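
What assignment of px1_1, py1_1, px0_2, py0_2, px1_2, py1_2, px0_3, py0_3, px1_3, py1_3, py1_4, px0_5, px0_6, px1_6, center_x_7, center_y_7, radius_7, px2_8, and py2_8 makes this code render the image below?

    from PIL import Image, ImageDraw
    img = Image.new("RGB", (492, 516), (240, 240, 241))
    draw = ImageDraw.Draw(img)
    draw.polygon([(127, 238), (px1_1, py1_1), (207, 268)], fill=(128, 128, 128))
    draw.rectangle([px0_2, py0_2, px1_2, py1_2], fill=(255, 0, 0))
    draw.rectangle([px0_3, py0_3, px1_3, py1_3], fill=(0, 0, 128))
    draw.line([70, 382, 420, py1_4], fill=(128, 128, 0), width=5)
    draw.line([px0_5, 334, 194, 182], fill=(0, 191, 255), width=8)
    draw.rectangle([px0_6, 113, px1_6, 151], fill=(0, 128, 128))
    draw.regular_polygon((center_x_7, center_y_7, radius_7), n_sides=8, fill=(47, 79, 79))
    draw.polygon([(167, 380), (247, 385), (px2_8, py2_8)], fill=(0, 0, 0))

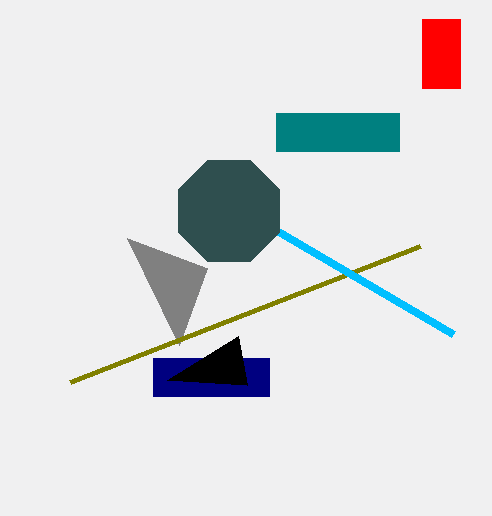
px1_1 = 179; py1_1 = 345; px0_2 = 422; py0_2 = 19; px1_2 = 460; py1_2 = 88; px0_3 = 153; py0_3 = 358; px1_3 = 269; py1_3 = 396; py1_4 = 246; px0_5 = 453; px0_6 = 276; px1_6 = 399; center_x_7 = 229; center_y_7 = 211; radius_7 = 55; px2_8 = 238; py2_8 = 336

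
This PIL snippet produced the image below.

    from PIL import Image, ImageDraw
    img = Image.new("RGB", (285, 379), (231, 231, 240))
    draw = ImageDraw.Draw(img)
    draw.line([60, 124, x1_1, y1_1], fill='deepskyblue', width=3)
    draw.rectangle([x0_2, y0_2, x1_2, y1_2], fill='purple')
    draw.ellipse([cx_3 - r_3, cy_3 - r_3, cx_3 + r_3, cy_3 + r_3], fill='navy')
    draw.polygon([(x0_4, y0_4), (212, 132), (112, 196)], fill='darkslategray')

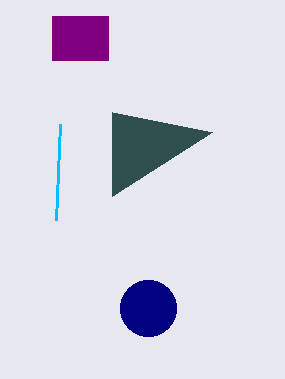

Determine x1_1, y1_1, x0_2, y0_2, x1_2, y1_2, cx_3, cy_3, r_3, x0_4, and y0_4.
x1_1 = 56
y1_1 = 220
x0_2 = 52
y0_2 = 16
x1_2 = 108
y1_2 = 60
cx_3 = 148
cy_3 = 308
r_3 = 28
x0_4 = 112
y0_4 = 112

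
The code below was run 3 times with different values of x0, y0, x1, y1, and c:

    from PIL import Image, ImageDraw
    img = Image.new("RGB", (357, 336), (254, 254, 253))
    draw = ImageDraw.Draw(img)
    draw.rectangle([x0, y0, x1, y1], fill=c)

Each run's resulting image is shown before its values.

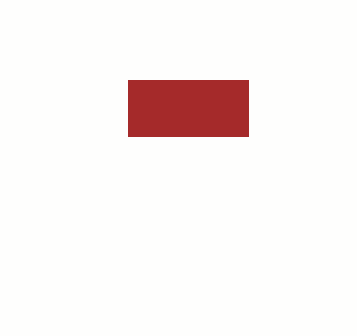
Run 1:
x0 = 128; y0 = 80; x1 = 248; y1 = 136; c = 'brown'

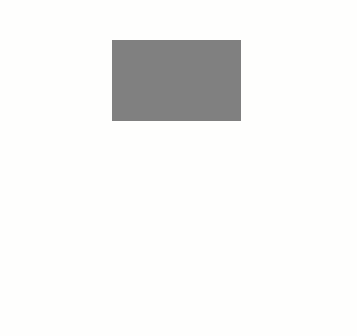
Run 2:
x0 = 112
y0 = 40
x1 = 240
y1 = 120
c = 'gray'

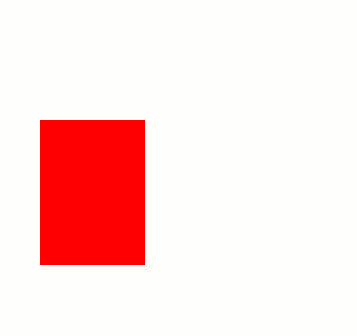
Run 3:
x0 = 40; y0 = 120; x1 = 144; y1 = 264; c = 'red'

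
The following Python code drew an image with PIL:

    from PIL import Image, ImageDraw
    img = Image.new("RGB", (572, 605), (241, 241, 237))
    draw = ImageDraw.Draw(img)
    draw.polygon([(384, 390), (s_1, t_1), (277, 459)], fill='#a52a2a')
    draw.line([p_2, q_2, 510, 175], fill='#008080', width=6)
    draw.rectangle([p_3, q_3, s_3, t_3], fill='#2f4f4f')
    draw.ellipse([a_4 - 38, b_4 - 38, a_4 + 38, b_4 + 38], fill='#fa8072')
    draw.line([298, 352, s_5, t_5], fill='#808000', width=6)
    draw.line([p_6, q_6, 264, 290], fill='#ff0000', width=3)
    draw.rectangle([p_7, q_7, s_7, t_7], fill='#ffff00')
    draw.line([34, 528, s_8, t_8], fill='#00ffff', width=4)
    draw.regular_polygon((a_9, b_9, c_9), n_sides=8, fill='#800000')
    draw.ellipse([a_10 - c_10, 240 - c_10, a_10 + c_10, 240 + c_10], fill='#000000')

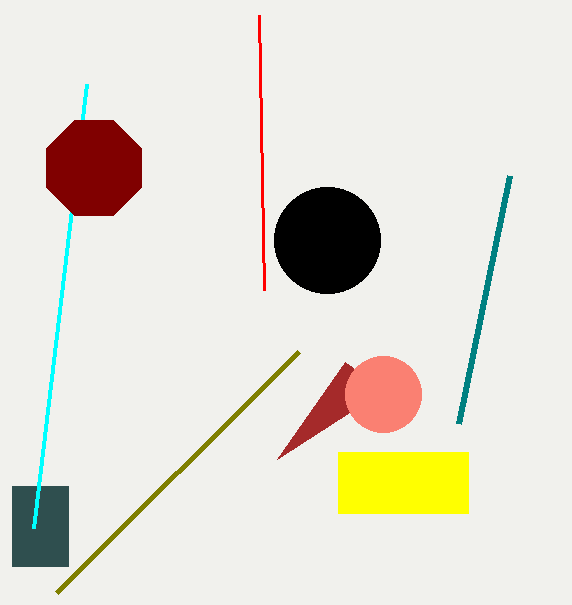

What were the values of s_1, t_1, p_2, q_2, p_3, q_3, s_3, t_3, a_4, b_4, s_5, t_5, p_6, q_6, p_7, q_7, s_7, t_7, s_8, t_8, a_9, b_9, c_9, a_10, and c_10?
s_1 = 345
t_1 = 362
p_2 = 459
q_2 = 423
p_3 = 12
q_3 = 486
s_3 = 68
t_3 = 566
a_4 = 383
b_4 = 394
s_5 = 56
t_5 = 593
p_6 = 259
q_6 = 15
p_7 = 338
q_7 = 452
s_7 = 468
t_7 = 513
s_8 = 87
t_8 = 84
a_9 = 94
b_9 = 168
c_9 = 51
a_10 = 327
c_10 = 53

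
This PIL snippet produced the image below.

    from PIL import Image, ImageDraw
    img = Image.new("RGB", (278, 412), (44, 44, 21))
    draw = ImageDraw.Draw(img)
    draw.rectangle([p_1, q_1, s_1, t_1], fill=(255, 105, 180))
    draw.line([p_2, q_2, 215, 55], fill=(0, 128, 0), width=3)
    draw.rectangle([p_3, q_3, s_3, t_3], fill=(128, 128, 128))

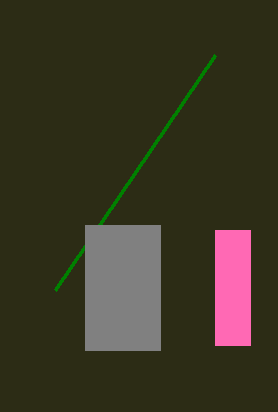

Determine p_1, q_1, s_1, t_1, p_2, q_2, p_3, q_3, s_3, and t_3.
p_1 = 215; q_1 = 230; s_1 = 250; t_1 = 345; p_2 = 55; q_2 = 290; p_3 = 85; q_3 = 225; s_3 = 160; t_3 = 350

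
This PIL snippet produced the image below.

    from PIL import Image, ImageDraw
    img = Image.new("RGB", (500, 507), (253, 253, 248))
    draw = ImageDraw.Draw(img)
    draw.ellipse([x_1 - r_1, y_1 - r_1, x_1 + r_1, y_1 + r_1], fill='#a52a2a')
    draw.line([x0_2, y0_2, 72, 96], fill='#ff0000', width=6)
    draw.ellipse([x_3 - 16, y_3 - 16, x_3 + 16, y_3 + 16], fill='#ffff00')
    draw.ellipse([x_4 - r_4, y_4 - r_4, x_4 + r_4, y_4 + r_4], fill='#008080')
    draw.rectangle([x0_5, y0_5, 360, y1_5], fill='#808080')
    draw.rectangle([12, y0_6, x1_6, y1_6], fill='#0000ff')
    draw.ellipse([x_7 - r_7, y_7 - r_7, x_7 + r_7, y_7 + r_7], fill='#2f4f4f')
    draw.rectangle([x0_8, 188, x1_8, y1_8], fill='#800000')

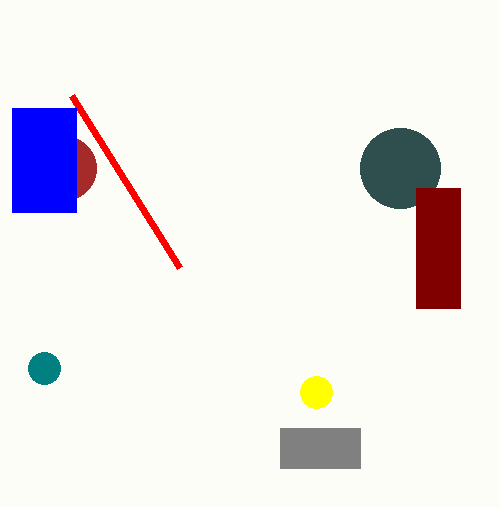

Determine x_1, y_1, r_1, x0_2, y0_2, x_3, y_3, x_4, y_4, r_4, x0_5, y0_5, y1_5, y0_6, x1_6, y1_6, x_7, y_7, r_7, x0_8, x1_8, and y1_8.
x_1 = 64, y_1 = 168, r_1 = 32, x0_2 = 180, y0_2 = 268, x_3 = 316, y_3 = 392, x_4 = 44, y_4 = 368, r_4 = 16, x0_5 = 280, y0_5 = 428, y1_5 = 468, y0_6 = 108, x1_6 = 76, y1_6 = 212, x_7 = 400, y_7 = 168, r_7 = 40, x0_8 = 416, x1_8 = 460, y1_8 = 308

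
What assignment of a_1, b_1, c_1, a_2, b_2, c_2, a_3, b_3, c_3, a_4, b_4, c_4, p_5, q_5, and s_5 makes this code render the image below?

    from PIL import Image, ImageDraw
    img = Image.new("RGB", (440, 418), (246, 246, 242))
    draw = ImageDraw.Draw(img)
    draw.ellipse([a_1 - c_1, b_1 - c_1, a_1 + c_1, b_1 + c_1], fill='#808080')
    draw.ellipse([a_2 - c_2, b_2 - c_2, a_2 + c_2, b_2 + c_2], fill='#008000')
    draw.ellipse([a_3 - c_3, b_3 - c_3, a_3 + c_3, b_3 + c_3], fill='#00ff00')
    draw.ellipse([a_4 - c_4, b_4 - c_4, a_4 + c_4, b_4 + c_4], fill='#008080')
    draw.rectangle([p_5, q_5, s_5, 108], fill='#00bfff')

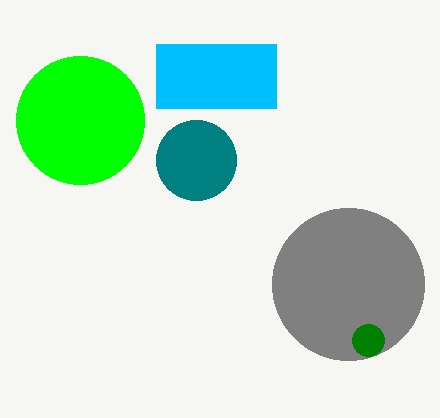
a_1 = 348; b_1 = 284; c_1 = 76; a_2 = 368; b_2 = 340; c_2 = 16; a_3 = 80; b_3 = 120; c_3 = 64; a_4 = 196; b_4 = 160; c_4 = 40; p_5 = 156; q_5 = 44; s_5 = 276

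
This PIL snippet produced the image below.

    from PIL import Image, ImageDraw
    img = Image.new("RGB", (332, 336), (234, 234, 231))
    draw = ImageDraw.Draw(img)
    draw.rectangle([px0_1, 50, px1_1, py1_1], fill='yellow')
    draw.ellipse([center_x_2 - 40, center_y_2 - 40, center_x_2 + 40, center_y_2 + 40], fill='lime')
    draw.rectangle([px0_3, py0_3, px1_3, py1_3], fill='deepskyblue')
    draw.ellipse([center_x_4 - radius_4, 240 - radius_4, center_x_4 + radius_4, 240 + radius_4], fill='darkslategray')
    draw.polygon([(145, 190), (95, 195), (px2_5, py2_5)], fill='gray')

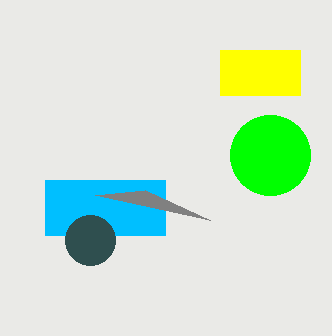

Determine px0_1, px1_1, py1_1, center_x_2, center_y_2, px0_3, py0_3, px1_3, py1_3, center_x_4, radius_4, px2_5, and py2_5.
px0_1 = 220; px1_1 = 300; py1_1 = 95; center_x_2 = 270; center_y_2 = 155; px0_3 = 45; py0_3 = 180; px1_3 = 165; py1_3 = 235; center_x_4 = 90; radius_4 = 25; px2_5 = 210; py2_5 = 220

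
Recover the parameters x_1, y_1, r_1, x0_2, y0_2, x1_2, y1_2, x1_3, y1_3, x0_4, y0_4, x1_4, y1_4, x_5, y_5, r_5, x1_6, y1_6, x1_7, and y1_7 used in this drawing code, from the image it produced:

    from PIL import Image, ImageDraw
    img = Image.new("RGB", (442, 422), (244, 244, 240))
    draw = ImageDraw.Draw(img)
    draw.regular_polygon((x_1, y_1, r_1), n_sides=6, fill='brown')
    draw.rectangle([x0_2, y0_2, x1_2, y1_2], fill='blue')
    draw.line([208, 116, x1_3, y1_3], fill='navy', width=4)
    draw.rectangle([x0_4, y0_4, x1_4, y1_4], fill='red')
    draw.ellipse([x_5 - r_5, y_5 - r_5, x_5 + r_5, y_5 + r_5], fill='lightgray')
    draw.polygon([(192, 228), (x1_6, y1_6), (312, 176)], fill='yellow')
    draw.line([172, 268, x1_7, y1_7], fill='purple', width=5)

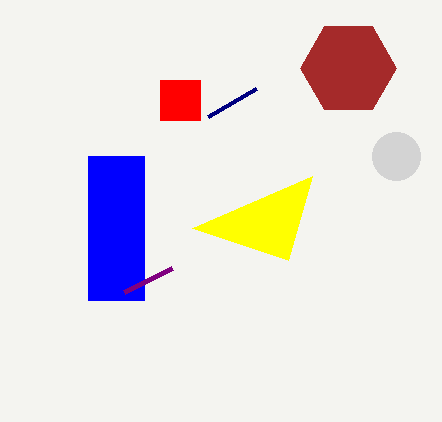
x_1 = 348, y_1 = 68, r_1 = 48, x0_2 = 88, y0_2 = 156, x1_2 = 144, y1_2 = 300, x1_3 = 256, y1_3 = 88, x0_4 = 160, y0_4 = 80, x1_4 = 200, y1_4 = 120, x_5 = 396, y_5 = 156, r_5 = 24, x1_6 = 288, y1_6 = 260, x1_7 = 124, y1_7 = 292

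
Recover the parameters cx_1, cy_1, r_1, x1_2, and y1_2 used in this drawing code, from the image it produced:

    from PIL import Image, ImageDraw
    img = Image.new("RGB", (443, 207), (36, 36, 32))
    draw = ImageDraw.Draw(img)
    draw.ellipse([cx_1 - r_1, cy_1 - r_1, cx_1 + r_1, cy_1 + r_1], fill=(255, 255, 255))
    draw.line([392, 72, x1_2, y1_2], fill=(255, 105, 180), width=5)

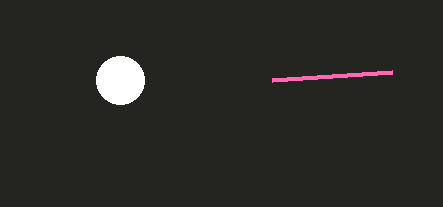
cx_1 = 120; cy_1 = 80; r_1 = 24; x1_2 = 272; y1_2 = 80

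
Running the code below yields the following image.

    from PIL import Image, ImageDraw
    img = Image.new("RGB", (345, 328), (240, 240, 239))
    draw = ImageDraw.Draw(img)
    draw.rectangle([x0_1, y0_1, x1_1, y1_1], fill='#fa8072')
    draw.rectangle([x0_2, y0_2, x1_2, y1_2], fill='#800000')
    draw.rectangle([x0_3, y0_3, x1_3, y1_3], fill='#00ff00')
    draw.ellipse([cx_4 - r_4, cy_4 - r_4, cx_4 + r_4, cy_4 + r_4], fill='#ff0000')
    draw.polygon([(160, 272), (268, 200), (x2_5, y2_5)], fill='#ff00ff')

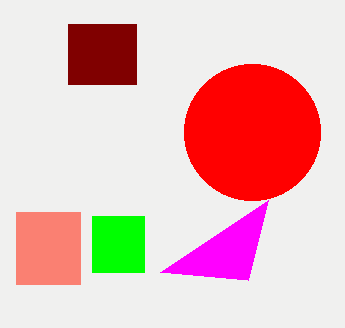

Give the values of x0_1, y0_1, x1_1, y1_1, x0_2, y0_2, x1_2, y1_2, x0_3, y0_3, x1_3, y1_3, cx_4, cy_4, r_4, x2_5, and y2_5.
x0_1 = 16
y0_1 = 212
x1_1 = 80
y1_1 = 284
x0_2 = 68
y0_2 = 24
x1_2 = 136
y1_2 = 84
x0_3 = 92
y0_3 = 216
x1_3 = 144
y1_3 = 272
cx_4 = 252
cy_4 = 132
r_4 = 68
x2_5 = 248
y2_5 = 280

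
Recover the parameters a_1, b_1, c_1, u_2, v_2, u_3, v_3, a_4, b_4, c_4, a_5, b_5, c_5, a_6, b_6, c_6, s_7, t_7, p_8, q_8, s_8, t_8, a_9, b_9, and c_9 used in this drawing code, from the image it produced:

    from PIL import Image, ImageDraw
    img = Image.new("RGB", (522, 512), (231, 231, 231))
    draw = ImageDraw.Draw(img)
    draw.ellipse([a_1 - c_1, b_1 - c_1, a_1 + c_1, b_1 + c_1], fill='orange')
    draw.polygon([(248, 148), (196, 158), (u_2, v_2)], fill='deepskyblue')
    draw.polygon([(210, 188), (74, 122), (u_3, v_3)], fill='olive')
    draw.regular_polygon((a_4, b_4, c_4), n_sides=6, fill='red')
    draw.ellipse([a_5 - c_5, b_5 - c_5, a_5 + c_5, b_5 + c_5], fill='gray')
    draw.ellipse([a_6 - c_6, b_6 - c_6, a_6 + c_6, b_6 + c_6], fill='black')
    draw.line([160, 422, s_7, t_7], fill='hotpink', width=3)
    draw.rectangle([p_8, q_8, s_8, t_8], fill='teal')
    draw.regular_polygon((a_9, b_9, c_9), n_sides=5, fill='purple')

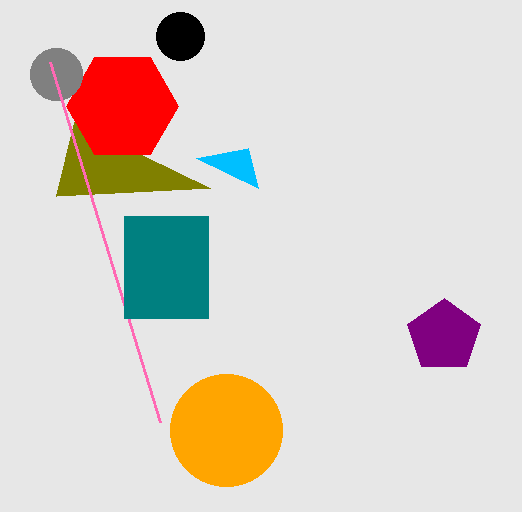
a_1 = 226, b_1 = 430, c_1 = 56, u_2 = 258, v_2 = 188, u_3 = 56, v_3 = 196, a_4 = 122, b_4 = 106, c_4 = 56, a_5 = 56, b_5 = 74, c_5 = 26, a_6 = 180, b_6 = 36, c_6 = 24, s_7 = 50, t_7 = 62, p_8 = 124, q_8 = 216, s_8 = 208, t_8 = 318, a_9 = 444, b_9 = 336, c_9 = 38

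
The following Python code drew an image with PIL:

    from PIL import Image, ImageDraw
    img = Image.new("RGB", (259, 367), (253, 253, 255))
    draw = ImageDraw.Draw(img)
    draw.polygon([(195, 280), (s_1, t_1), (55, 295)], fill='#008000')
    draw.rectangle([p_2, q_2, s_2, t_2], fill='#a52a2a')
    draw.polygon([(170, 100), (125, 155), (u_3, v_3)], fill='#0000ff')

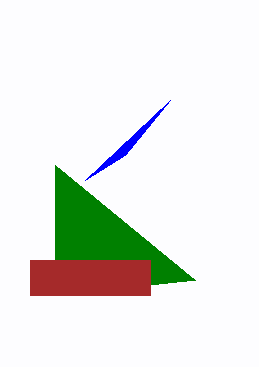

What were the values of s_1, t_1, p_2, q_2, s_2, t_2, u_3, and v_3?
s_1 = 55; t_1 = 165; p_2 = 30; q_2 = 260; s_2 = 150; t_2 = 295; u_3 = 85; v_3 = 180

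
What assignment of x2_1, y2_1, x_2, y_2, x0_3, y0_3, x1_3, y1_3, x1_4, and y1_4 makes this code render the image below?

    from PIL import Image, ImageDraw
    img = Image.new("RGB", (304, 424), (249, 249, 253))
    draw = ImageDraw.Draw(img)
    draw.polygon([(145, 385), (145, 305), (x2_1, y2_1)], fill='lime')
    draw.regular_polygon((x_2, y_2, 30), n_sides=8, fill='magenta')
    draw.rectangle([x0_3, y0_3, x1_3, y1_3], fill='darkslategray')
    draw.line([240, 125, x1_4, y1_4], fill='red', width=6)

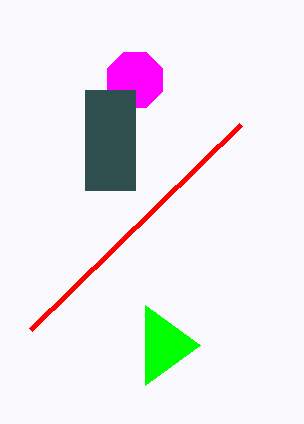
x2_1 = 200, y2_1 = 345, x_2 = 135, y_2 = 80, x0_3 = 85, y0_3 = 90, x1_3 = 135, y1_3 = 190, x1_4 = 30, y1_4 = 330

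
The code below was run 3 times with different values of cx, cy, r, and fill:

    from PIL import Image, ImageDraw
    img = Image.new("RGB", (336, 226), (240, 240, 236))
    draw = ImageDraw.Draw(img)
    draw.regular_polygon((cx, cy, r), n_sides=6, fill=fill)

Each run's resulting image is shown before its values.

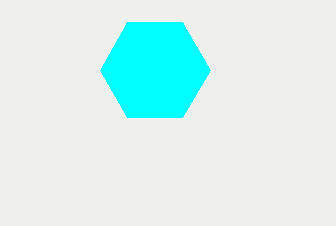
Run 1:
cx = 155, cy = 70, r = 55, fill = 'cyan'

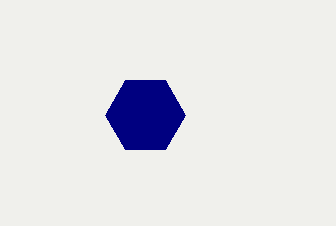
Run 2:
cx = 145, cy = 115, r = 40, fill = 'navy'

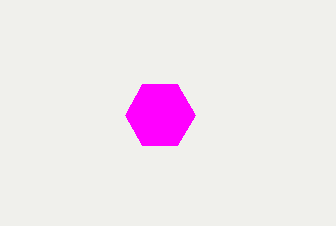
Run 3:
cx = 160
cy = 115
r = 35
fill = 'magenta'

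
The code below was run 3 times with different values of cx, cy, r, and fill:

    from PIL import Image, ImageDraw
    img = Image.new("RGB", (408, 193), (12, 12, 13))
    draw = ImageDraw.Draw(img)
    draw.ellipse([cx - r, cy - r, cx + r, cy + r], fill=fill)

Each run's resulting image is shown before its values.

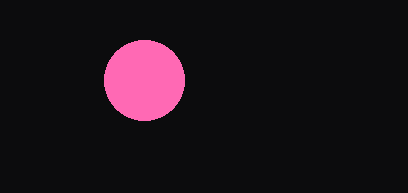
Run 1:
cx = 144, cy = 80, r = 40, fill = 'hotpink'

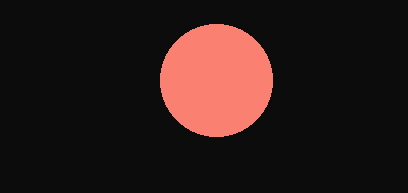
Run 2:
cx = 216, cy = 80, r = 56, fill = 'salmon'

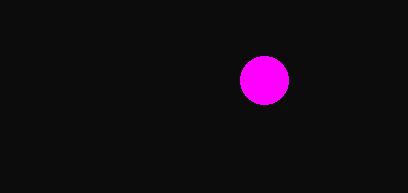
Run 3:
cx = 264; cy = 80; r = 24; fill = 'magenta'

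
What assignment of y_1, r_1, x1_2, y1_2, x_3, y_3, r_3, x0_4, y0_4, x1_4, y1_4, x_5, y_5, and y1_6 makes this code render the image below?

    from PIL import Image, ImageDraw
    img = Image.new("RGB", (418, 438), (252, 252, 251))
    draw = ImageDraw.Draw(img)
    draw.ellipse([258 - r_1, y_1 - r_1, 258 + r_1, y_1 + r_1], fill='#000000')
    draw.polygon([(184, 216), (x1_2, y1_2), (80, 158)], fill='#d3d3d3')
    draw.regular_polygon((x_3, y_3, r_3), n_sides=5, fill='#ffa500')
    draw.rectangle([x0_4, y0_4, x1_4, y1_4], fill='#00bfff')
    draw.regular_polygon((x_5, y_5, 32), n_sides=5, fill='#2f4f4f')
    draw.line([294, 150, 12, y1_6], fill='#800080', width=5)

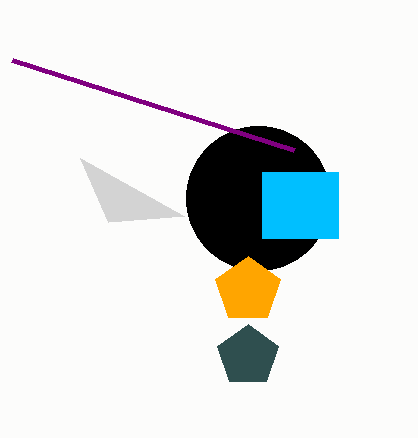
y_1 = 198, r_1 = 72, x1_2 = 108, y1_2 = 222, x_3 = 248, y_3 = 290, r_3 = 34, x0_4 = 262, y0_4 = 172, x1_4 = 338, y1_4 = 238, x_5 = 248, y_5 = 356, y1_6 = 60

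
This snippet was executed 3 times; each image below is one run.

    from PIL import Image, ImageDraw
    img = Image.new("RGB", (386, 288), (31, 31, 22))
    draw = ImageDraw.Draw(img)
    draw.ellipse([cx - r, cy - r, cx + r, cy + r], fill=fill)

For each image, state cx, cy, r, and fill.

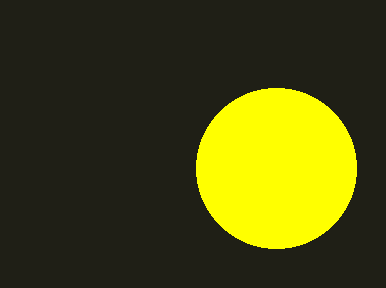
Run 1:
cx = 276, cy = 168, r = 80, fill = 'yellow'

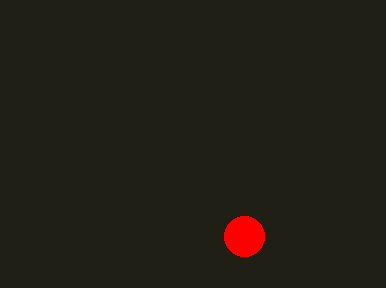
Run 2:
cx = 244
cy = 236
r = 20
fill = 'red'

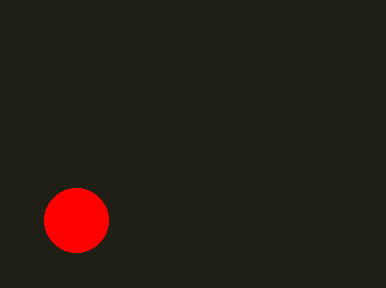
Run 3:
cx = 76, cy = 220, r = 32, fill = 'red'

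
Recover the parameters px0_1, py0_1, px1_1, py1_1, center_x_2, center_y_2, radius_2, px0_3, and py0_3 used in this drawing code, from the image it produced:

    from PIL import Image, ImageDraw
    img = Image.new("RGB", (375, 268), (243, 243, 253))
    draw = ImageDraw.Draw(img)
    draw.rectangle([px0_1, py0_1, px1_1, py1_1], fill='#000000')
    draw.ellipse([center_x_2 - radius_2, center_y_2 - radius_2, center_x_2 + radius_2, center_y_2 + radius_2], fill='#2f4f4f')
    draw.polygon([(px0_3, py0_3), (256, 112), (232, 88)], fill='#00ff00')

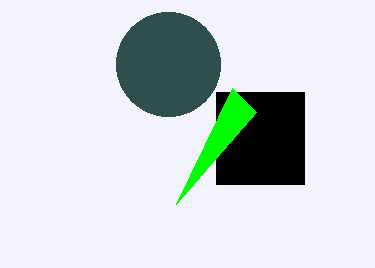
px0_1 = 216; py0_1 = 92; px1_1 = 304; py1_1 = 184; center_x_2 = 168; center_y_2 = 64; radius_2 = 52; px0_3 = 176; py0_3 = 204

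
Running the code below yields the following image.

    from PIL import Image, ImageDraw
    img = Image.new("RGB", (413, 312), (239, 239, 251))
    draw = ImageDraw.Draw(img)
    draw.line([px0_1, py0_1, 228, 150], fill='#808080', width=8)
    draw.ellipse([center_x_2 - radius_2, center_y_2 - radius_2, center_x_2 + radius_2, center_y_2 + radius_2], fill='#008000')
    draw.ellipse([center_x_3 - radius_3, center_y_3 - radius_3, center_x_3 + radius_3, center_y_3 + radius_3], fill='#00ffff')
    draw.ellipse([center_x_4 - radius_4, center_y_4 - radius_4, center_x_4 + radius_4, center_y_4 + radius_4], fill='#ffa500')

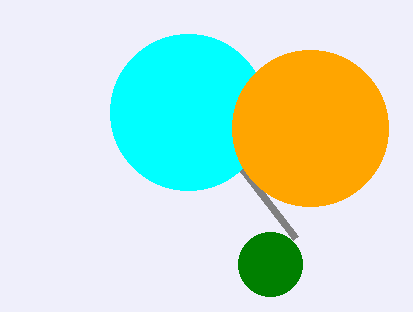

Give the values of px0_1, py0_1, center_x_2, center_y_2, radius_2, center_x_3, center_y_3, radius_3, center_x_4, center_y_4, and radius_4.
px0_1 = 296
py0_1 = 238
center_x_2 = 270
center_y_2 = 264
radius_2 = 32
center_x_3 = 188
center_y_3 = 112
radius_3 = 78
center_x_4 = 310
center_y_4 = 128
radius_4 = 78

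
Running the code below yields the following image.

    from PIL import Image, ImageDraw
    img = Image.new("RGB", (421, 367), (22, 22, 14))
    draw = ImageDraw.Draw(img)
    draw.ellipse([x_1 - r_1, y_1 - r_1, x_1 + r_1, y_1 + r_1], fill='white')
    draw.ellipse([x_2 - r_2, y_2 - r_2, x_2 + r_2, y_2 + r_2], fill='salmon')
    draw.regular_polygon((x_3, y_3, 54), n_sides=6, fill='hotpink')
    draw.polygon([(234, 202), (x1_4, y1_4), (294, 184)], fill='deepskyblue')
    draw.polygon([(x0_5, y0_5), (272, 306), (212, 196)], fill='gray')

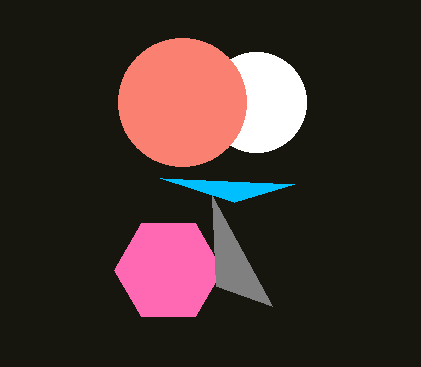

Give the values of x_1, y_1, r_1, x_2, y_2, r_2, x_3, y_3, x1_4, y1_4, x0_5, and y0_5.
x_1 = 256; y_1 = 102; r_1 = 50; x_2 = 182; y_2 = 102; r_2 = 64; x_3 = 168; y_3 = 270; x1_4 = 160; y1_4 = 178; x0_5 = 216; y0_5 = 286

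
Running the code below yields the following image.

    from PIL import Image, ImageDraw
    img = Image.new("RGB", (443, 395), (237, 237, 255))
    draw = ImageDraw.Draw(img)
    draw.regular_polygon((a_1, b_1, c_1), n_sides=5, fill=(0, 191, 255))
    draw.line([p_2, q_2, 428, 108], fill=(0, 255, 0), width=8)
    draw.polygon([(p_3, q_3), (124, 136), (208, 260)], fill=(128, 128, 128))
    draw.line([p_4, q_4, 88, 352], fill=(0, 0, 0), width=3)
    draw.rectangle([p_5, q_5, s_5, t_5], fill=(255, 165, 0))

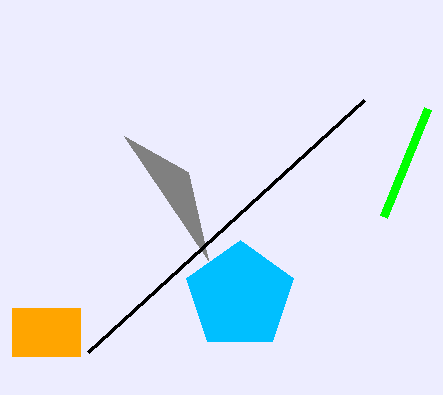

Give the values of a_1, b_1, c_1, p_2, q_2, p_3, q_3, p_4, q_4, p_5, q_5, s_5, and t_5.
a_1 = 240, b_1 = 296, c_1 = 56, p_2 = 384, q_2 = 216, p_3 = 188, q_3 = 172, p_4 = 364, q_4 = 100, p_5 = 12, q_5 = 308, s_5 = 80, t_5 = 356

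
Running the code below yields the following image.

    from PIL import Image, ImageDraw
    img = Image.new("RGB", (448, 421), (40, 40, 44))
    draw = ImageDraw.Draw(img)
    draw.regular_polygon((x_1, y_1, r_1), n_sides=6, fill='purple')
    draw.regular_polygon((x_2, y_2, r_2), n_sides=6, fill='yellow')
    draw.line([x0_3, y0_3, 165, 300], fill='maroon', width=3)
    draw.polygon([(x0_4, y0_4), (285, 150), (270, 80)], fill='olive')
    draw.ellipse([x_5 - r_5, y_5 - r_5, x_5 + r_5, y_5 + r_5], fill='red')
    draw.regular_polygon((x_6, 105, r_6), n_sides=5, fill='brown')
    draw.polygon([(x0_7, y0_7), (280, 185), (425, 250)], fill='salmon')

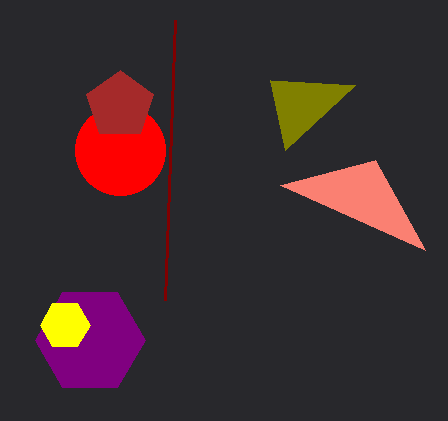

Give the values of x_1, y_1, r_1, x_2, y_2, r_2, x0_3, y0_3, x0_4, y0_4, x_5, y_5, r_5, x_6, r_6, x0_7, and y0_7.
x_1 = 90
y_1 = 340
r_1 = 55
x_2 = 65
y_2 = 325
r_2 = 25
x0_3 = 175
y0_3 = 20
x0_4 = 355
y0_4 = 85
x_5 = 120
y_5 = 150
r_5 = 45
x_6 = 120
r_6 = 35
x0_7 = 375
y0_7 = 160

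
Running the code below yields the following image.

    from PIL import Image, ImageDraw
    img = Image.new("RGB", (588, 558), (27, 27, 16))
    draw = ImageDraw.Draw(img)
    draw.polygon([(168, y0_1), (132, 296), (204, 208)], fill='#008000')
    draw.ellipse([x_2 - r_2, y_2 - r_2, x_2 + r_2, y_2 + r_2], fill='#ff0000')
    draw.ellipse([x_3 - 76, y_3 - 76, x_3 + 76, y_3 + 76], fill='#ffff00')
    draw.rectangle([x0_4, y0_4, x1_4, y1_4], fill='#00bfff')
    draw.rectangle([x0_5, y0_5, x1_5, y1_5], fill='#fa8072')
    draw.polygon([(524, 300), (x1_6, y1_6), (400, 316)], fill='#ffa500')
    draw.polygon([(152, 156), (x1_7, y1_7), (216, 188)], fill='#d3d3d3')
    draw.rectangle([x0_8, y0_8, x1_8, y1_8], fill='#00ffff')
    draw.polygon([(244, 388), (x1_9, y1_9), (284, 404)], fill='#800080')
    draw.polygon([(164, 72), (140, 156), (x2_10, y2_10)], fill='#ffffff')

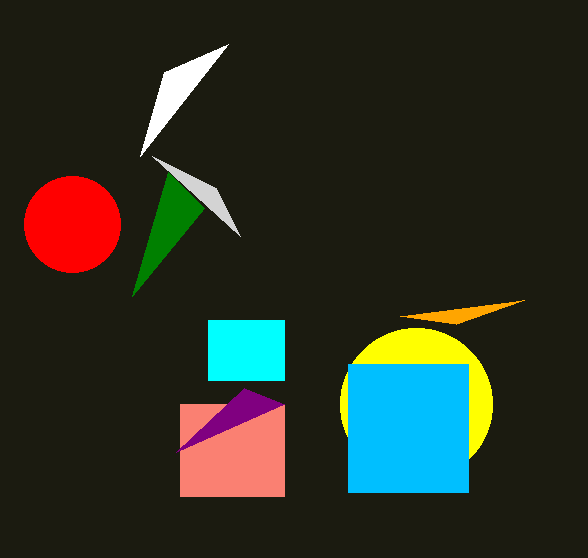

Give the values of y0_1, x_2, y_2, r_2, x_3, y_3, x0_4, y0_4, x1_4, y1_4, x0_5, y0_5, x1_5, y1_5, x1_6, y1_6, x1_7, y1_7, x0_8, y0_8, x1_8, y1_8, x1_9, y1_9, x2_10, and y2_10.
y0_1 = 172, x_2 = 72, y_2 = 224, r_2 = 48, x_3 = 416, y_3 = 404, x0_4 = 348, y0_4 = 364, x1_4 = 468, y1_4 = 492, x0_5 = 180, y0_5 = 404, x1_5 = 284, y1_5 = 496, x1_6 = 456, y1_6 = 324, x1_7 = 240, y1_7 = 236, x0_8 = 208, y0_8 = 320, x1_8 = 284, y1_8 = 380, x1_9 = 176, y1_9 = 452, x2_10 = 228, y2_10 = 44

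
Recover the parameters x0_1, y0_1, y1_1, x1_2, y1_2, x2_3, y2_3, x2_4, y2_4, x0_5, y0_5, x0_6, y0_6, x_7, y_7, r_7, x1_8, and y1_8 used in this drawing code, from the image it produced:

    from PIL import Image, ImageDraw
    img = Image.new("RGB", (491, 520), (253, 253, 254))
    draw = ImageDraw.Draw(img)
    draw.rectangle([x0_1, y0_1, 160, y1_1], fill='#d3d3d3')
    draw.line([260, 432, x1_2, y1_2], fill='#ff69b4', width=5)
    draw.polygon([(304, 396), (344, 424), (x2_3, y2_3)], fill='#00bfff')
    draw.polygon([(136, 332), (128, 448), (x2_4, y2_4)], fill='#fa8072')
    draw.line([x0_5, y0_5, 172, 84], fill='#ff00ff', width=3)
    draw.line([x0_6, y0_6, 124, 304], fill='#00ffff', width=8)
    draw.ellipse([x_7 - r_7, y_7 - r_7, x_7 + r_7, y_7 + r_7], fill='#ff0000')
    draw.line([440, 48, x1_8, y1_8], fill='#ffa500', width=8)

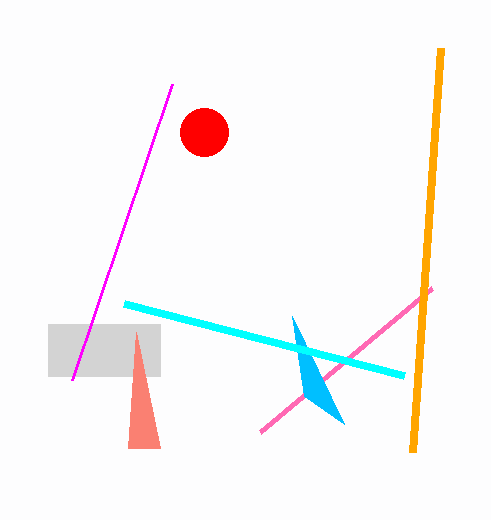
x0_1 = 48, y0_1 = 324, y1_1 = 376, x1_2 = 432, y1_2 = 288, x2_3 = 292, y2_3 = 316, x2_4 = 160, y2_4 = 448, x0_5 = 72, y0_5 = 380, x0_6 = 404, y0_6 = 376, x_7 = 204, y_7 = 132, r_7 = 24, x1_8 = 412, y1_8 = 452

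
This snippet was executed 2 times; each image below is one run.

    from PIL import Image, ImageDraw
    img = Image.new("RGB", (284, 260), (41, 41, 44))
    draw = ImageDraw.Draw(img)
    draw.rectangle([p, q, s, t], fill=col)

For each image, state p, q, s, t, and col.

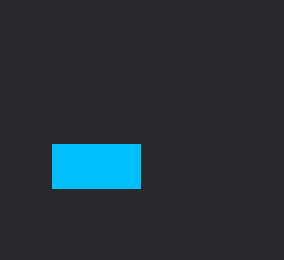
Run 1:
p = 52, q = 144, s = 140, t = 188, col = 'deepskyblue'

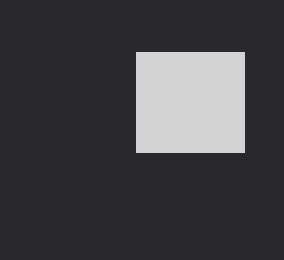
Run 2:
p = 136; q = 52; s = 244; t = 152; col = 'lightgray'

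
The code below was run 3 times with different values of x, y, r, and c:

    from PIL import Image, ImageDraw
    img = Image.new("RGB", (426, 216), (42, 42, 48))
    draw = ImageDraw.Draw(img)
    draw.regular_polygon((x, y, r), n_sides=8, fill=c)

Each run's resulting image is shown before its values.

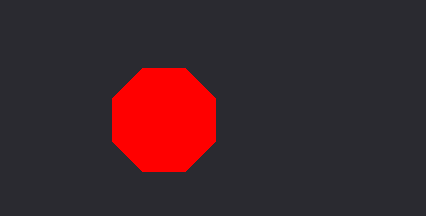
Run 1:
x = 164
y = 120
r = 56
c = 'red'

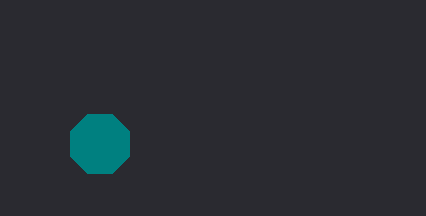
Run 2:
x = 100, y = 144, r = 32, c = 'teal'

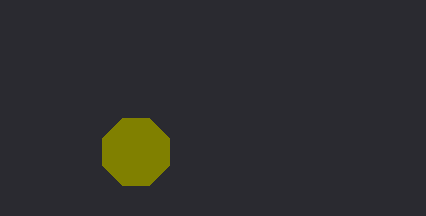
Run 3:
x = 136; y = 152; r = 36; c = 'olive'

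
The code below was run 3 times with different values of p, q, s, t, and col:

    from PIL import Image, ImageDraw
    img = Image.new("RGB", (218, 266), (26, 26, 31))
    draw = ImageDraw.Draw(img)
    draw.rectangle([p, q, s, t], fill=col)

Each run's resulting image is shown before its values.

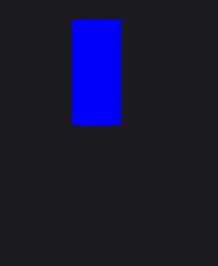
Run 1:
p = 72, q = 20, s = 120, t = 124, col = 'blue'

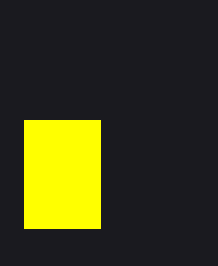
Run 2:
p = 24
q = 120
s = 100
t = 228
col = 'yellow'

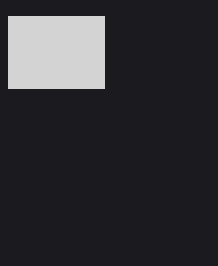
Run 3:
p = 8; q = 16; s = 104; t = 88; col = 'lightgray'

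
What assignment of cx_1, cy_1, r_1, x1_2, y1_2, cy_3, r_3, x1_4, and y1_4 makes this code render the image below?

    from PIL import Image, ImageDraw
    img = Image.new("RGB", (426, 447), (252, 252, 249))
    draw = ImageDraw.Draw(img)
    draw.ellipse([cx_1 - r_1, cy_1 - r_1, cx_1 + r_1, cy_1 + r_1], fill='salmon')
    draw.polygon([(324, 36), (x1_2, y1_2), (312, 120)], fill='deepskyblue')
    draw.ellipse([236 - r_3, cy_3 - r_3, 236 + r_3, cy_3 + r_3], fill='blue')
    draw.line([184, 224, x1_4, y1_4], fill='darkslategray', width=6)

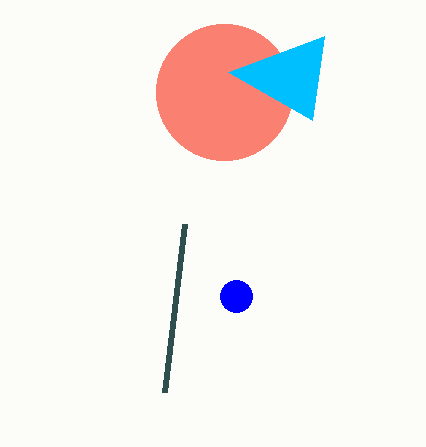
cx_1 = 224
cy_1 = 92
r_1 = 68
x1_2 = 228
y1_2 = 72
cy_3 = 296
r_3 = 16
x1_4 = 164
y1_4 = 392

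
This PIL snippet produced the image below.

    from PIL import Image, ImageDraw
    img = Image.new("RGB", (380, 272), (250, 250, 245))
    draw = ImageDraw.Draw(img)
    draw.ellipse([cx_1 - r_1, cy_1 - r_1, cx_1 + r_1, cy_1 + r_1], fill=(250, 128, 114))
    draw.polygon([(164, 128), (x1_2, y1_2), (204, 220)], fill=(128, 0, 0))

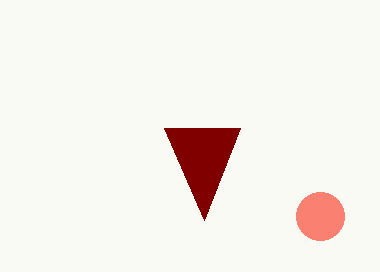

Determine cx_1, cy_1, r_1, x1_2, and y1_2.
cx_1 = 320; cy_1 = 216; r_1 = 24; x1_2 = 240; y1_2 = 128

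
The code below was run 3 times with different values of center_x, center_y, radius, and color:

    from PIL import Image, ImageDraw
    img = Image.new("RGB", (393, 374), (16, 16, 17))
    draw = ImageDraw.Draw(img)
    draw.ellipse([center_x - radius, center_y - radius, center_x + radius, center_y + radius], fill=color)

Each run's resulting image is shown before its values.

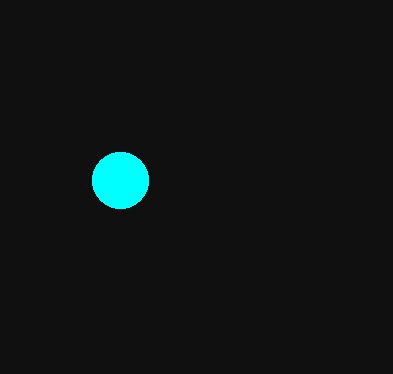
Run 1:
center_x = 120, center_y = 180, radius = 28, color = 'cyan'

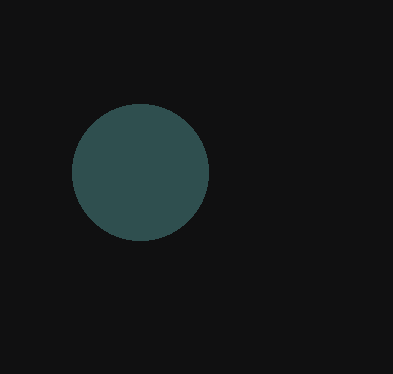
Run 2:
center_x = 140, center_y = 172, radius = 68, color = 'darkslategray'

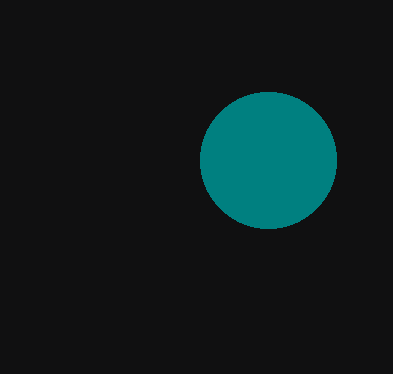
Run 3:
center_x = 268; center_y = 160; radius = 68; color = 'teal'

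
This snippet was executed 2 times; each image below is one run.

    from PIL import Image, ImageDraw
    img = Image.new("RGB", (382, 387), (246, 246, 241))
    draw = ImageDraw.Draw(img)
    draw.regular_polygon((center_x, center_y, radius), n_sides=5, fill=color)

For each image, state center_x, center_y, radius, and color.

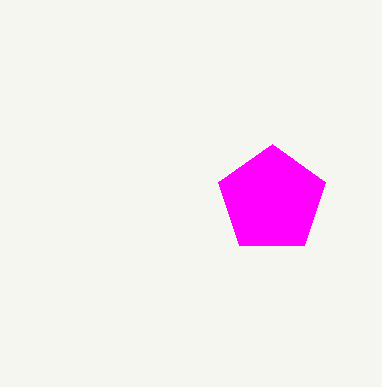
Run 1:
center_x = 272; center_y = 200; radius = 56; color = 'magenta'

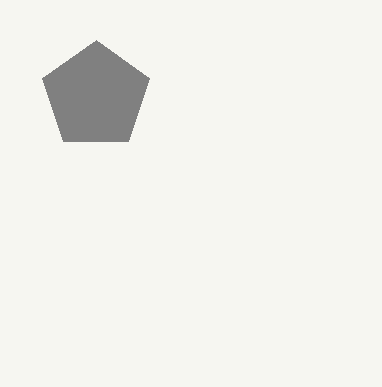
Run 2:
center_x = 96
center_y = 96
radius = 56
color = 'gray'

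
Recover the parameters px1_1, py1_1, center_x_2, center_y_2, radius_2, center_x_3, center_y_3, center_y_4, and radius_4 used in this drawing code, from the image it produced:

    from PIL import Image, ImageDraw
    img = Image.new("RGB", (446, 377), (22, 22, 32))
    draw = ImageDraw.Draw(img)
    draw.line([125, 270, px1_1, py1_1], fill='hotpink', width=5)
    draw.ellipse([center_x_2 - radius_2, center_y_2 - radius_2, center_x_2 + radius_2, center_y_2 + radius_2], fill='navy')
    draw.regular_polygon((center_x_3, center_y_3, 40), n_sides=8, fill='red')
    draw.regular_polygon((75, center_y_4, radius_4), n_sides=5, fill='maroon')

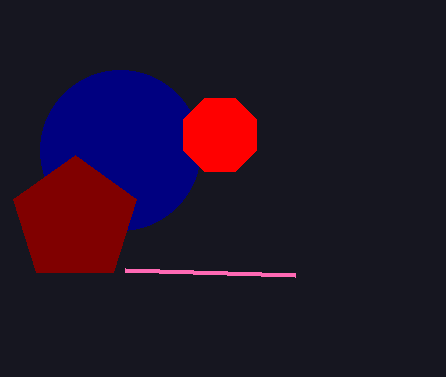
px1_1 = 295
py1_1 = 275
center_x_2 = 120
center_y_2 = 150
radius_2 = 80
center_x_3 = 220
center_y_3 = 135
center_y_4 = 220
radius_4 = 65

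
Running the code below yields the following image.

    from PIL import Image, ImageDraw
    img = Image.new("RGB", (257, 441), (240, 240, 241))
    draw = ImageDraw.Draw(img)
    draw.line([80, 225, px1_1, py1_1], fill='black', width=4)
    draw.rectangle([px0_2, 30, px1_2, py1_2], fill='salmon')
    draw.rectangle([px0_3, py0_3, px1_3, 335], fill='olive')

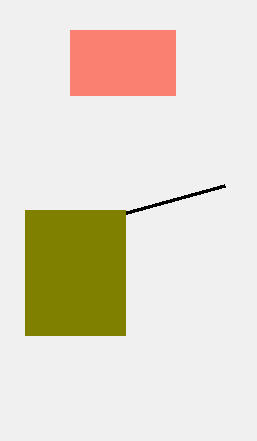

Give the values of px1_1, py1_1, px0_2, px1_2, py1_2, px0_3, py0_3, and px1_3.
px1_1 = 225; py1_1 = 185; px0_2 = 70; px1_2 = 175; py1_2 = 95; px0_3 = 25; py0_3 = 210; px1_3 = 125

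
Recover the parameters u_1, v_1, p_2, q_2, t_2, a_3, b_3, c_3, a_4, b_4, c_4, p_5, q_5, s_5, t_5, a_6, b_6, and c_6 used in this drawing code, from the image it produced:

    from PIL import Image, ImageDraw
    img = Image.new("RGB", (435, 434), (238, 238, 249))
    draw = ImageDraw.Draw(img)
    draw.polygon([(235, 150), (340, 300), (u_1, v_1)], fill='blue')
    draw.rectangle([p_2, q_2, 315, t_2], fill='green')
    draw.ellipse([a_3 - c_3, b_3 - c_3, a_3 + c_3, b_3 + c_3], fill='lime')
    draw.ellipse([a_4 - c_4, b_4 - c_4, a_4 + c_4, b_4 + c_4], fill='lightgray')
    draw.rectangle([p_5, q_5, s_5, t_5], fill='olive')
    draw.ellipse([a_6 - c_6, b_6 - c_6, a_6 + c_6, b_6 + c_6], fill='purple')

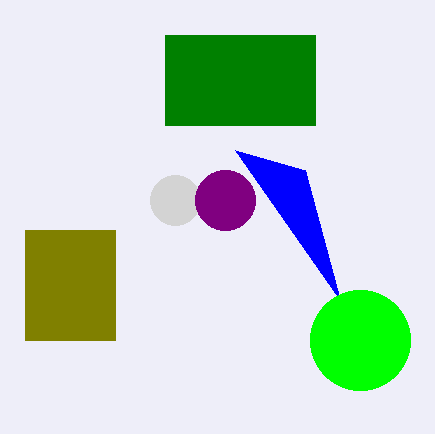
u_1 = 305
v_1 = 170
p_2 = 165
q_2 = 35
t_2 = 125
a_3 = 360
b_3 = 340
c_3 = 50
a_4 = 175
b_4 = 200
c_4 = 25
p_5 = 25
q_5 = 230
s_5 = 115
t_5 = 340
a_6 = 225
b_6 = 200
c_6 = 30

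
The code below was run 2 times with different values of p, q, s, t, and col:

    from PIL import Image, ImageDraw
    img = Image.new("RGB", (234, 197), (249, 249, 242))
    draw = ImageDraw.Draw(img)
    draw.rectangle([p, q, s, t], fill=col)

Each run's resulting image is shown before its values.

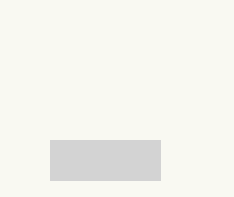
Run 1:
p = 50; q = 140; s = 160; t = 180; col = 'lightgray'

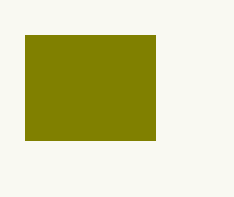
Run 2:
p = 25; q = 35; s = 155; t = 140; col = 'olive'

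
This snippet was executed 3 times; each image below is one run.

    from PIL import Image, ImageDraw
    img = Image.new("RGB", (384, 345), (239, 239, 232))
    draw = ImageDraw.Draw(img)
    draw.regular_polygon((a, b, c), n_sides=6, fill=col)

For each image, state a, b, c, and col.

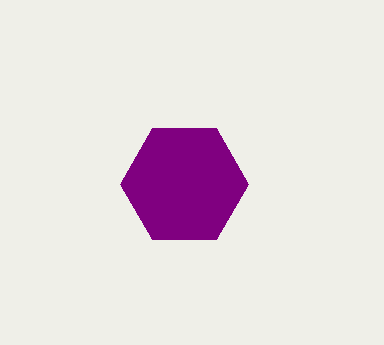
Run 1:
a = 184; b = 184; c = 64; col = 'purple'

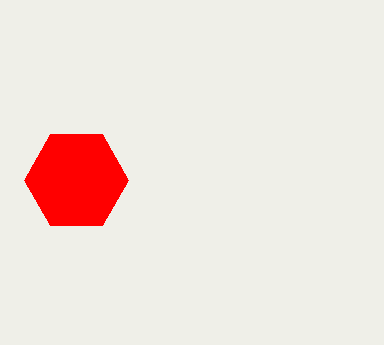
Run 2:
a = 76
b = 180
c = 52
col = 'red'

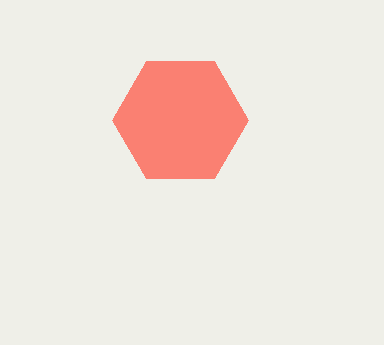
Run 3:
a = 180, b = 120, c = 68, col = 'salmon'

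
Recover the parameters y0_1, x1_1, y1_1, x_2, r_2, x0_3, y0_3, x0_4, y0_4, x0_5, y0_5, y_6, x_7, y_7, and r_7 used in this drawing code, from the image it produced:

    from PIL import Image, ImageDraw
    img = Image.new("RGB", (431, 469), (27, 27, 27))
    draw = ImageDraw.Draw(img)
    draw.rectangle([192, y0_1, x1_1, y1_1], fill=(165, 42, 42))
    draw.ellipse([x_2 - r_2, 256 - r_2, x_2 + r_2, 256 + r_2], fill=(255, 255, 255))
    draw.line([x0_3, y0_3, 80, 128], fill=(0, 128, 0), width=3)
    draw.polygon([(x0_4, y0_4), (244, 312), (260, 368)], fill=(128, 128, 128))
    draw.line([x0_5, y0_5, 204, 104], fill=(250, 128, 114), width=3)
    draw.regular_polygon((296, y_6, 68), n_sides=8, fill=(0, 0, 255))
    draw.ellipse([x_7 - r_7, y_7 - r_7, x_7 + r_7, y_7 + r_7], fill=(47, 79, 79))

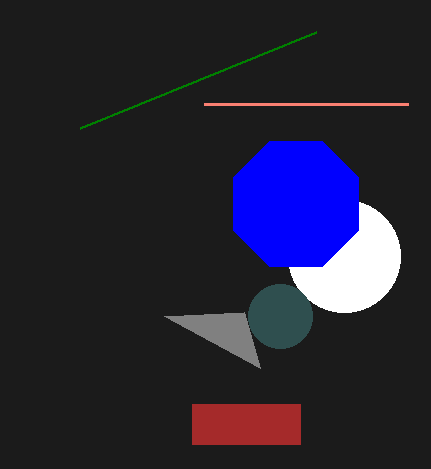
y0_1 = 404; x1_1 = 300; y1_1 = 444; x_2 = 344; r_2 = 56; x0_3 = 316; y0_3 = 32; x0_4 = 164; y0_4 = 316; x0_5 = 408; y0_5 = 104; y_6 = 204; x_7 = 280; y_7 = 316; r_7 = 32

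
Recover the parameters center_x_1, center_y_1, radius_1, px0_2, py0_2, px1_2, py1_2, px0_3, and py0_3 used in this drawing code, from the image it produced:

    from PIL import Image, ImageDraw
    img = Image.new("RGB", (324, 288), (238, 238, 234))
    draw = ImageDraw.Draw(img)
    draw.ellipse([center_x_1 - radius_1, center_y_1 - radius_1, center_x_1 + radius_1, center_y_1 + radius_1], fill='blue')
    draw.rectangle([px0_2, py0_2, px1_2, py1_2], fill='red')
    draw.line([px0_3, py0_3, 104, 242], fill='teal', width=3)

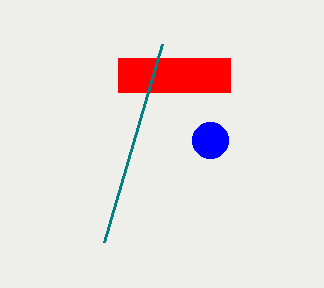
center_x_1 = 210
center_y_1 = 140
radius_1 = 18
px0_2 = 118
py0_2 = 58
px1_2 = 230
py1_2 = 92
px0_3 = 162
py0_3 = 44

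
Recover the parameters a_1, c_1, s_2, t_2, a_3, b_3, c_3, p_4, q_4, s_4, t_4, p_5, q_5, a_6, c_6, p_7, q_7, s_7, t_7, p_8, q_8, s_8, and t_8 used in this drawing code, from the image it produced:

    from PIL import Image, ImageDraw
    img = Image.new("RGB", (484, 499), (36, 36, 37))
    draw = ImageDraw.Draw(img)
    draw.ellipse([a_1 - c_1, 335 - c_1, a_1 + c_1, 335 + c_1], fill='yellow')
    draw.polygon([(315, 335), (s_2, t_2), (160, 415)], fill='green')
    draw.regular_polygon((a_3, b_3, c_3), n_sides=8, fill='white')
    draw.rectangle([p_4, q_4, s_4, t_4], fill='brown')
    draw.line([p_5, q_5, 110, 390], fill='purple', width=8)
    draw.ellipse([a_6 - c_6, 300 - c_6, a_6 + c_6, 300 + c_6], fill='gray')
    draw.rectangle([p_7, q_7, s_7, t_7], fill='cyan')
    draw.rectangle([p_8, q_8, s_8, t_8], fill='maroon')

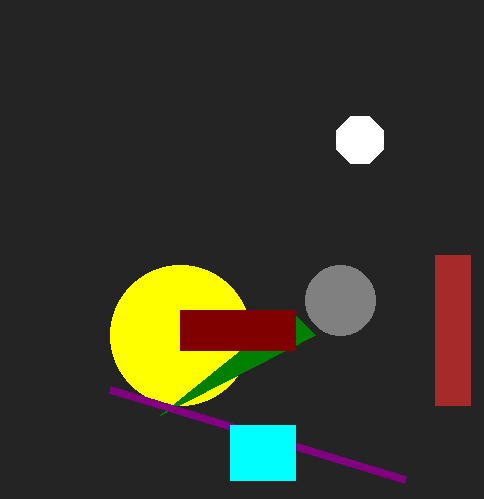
a_1 = 180; c_1 = 70; s_2 = 290; t_2 = 310; a_3 = 360; b_3 = 140; c_3 = 25; p_4 = 435; q_4 = 255; s_4 = 470; t_4 = 405; p_5 = 405; q_5 = 480; a_6 = 340; c_6 = 35; p_7 = 230; q_7 = 425; s_7 = 295; t_7 = 480; p_8 = 180; q_8 = 310; s_8 = 295; t_8 = 350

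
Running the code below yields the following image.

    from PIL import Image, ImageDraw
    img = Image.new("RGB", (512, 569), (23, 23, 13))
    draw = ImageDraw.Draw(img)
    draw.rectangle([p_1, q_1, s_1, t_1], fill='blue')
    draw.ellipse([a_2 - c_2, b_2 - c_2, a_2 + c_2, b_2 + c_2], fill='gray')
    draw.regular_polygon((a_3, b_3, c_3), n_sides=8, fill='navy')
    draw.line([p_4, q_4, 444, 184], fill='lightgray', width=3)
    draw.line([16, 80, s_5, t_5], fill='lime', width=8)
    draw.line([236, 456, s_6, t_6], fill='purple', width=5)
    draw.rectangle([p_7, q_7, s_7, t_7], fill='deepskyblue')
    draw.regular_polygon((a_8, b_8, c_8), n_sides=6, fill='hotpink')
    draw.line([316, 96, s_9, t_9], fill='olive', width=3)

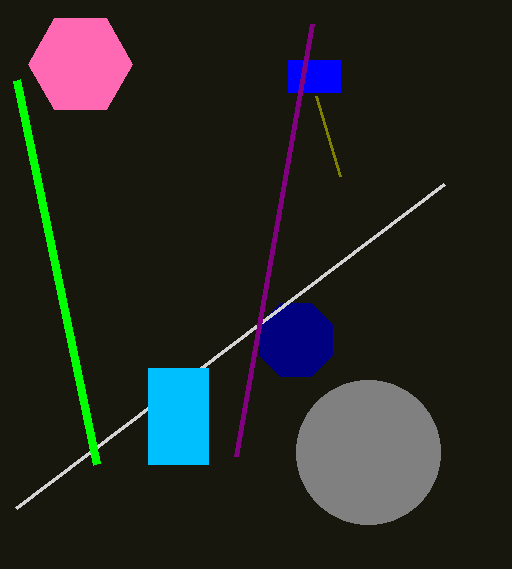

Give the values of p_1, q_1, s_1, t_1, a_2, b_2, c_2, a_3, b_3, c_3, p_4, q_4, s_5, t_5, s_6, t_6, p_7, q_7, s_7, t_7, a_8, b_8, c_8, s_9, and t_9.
p_1 = 288; q_1 = 60; s_1 = 340; t_1 = 92; a_2 = 368; b_2 = 452; c_2 = 72; a_3 = 296; b_3 = 340; c_3 = 40; p_4 = 16; q_4 = 508; s_5 = 96; t_5 = 464; s_6 = 312; t_6 = 24; p_7 = 148; q_7 = 368; s_7 = 208; t_7 = 464; a_8 = 80; b_8 = 64; c_8 = 52; s_9 = 340; t_9 = 176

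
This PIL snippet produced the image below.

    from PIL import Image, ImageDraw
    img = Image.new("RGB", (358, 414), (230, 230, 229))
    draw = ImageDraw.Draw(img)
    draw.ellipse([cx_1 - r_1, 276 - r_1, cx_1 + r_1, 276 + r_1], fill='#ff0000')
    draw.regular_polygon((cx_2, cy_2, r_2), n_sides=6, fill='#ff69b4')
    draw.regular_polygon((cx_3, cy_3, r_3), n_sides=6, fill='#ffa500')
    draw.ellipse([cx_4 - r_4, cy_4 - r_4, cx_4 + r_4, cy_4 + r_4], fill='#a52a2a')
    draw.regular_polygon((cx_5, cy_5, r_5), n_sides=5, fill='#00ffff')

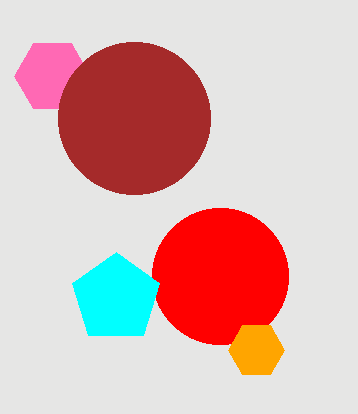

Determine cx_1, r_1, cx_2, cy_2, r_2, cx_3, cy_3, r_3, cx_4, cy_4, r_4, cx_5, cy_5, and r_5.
cx_1 = 220, r_1 = 68, cx_2 = 52, cy_2 = 76, r_2 = 38, cx_3 = 256, cy_3 = 350, r_3 = 28, cx_4 = 134, cy_4 = 118, r_4 = 76, cx_5 = 116, cy_5 = 298, r_5 = 46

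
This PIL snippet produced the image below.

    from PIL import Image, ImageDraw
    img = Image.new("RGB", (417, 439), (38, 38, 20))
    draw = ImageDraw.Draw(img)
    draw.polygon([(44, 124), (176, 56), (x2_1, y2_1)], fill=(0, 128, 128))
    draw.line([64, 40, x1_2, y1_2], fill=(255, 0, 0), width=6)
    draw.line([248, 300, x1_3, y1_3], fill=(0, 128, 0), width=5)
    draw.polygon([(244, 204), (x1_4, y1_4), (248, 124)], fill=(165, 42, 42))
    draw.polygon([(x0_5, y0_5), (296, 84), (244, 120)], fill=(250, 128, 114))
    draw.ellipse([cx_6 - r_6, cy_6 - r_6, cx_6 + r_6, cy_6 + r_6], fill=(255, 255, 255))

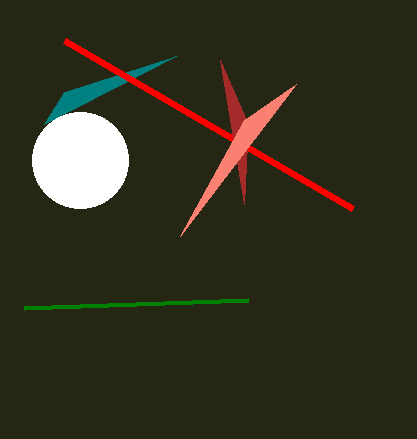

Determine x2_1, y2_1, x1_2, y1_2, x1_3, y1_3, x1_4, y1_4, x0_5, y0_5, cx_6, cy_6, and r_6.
x2_1 = 64
y2_1 = 92
x1_2 = 352
y1_2 = 208
x1_3 = 24
y1_3 = 308
x1_4 = 220
y1_4 = 60
x0_5 = 180
y0_5 = 236
cx_6 = 80
cy_6 = 160
r_6 = 48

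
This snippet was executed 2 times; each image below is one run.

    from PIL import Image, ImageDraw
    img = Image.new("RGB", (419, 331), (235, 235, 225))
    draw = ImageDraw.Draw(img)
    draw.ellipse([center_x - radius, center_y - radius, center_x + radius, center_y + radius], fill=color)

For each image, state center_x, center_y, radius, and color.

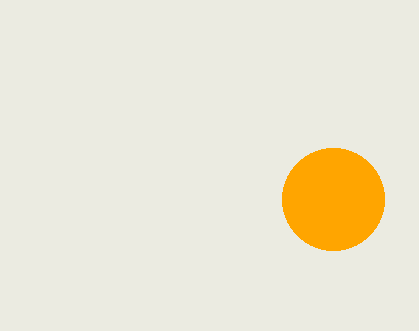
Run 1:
center_x = 333; center_y = 199; radius = 51; color = 'orange'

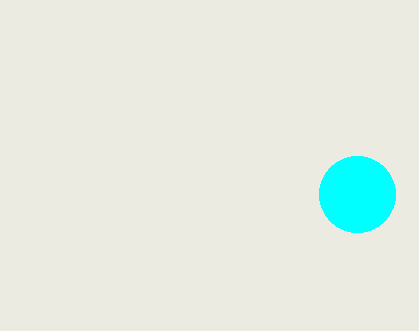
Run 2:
center_x = 357, center_y = 194, radius = 38, color = 'cyan'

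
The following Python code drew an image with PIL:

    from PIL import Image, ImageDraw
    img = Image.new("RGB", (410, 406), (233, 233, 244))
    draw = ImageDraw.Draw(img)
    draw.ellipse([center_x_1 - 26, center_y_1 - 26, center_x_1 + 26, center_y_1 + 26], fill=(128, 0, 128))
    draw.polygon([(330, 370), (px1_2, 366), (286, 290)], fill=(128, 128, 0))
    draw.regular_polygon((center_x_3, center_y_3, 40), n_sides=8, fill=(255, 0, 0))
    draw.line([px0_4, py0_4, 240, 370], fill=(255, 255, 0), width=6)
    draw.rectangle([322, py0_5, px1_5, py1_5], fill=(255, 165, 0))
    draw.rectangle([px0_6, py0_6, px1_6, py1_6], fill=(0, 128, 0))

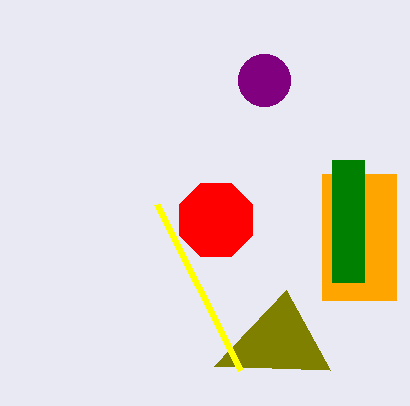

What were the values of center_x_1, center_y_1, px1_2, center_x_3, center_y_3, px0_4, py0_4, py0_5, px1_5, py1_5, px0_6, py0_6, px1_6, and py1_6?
center_x_1 = 264
center_y_1 = 80
px1_2 = 214
center_x_3 = 216
center_y_3 = 220
px0_4 = 156
py0_4 = 204
py0_5 = 174
px1_5 = 396
py1_5 = 300
px0_6 = 332
py0_6 = 160
px1_6 = 364
py1_6 = 282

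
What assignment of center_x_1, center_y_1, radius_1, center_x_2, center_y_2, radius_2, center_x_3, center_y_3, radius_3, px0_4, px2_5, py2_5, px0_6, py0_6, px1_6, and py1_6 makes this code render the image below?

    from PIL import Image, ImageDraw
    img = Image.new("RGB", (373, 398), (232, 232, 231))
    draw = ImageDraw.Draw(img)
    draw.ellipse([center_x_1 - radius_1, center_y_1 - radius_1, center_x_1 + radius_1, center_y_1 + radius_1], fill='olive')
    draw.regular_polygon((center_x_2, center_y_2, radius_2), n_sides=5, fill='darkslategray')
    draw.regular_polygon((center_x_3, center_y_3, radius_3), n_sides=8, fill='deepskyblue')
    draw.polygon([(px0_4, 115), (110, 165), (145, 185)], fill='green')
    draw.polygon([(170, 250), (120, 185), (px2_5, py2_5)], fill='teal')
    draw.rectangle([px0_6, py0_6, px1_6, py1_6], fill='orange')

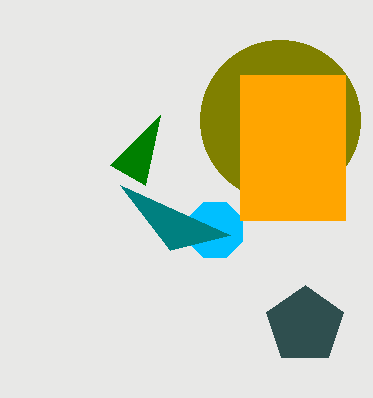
center_x_1 = 280, center_y_1 = 120, radius_1 = 80, center_x_2 = 305, center_y_2 = 325, radius_2 = 40, center_x_3 = 215, center_y_3 = 230, radius_3 = 30, px0_4 = 160, px2_5 = 230, py2_5 = 235, px0_6 = 240, py0_6 = 75, px1_6 = 345, py1_6 = 220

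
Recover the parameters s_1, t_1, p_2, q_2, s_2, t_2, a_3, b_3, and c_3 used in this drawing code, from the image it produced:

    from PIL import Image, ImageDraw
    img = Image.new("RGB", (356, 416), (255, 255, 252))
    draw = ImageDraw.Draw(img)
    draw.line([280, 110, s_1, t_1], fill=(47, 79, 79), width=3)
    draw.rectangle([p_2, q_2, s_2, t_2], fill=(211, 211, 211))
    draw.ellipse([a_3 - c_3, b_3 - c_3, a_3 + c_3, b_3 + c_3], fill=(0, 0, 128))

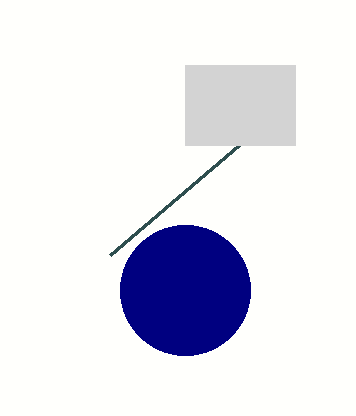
s_1 = 110
t_1 = 255
p_2 = 185
q_2 = 65
s_2 = 295
t_2 = 145
a_3 = 185
b_3 = 290
c_3 = 65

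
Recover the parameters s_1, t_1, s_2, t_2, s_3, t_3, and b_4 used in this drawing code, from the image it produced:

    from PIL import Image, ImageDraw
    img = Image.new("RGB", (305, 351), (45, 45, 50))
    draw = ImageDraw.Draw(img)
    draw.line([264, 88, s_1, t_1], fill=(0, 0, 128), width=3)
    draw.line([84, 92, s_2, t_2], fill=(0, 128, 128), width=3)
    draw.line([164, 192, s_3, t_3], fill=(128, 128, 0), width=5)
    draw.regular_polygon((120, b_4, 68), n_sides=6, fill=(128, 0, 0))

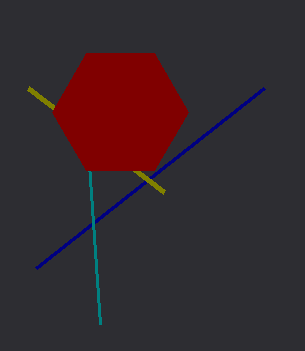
s_1 = 36
t_1 = 268
s_2 = 100
t_2 = 324
s_3 = 28
t_3 = 88
b_4 = 112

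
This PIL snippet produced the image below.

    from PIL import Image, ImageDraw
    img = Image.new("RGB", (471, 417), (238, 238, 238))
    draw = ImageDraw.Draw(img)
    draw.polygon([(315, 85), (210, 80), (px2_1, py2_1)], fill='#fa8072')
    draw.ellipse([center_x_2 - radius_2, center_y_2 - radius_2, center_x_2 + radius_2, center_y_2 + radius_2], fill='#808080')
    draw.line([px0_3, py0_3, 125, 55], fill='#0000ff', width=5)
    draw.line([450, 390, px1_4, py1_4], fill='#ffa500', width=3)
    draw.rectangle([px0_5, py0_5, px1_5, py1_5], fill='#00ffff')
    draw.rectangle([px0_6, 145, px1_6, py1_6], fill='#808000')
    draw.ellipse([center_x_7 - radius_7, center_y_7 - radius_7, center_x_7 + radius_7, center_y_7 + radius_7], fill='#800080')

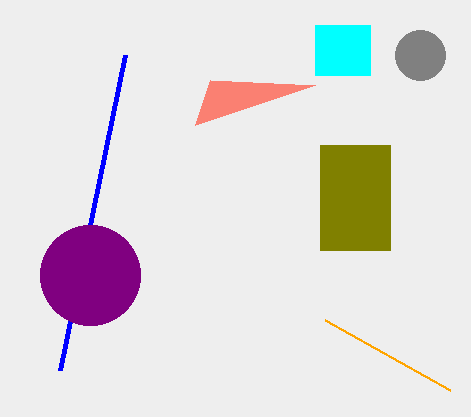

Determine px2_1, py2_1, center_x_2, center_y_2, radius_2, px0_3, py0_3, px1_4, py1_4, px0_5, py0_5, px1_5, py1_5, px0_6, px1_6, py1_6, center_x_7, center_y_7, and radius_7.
px2_1 = 195
py2_1 = 125
center_x_2 = 420
center_y_2 = 55
radius_2 = 25
px0_3 = 60
py0_3 = 370
px1_4 = 325
py1_4 = 320
px0_5 = 315
py0_5 = 25
px1_5 = 370
py1_5 = 75
px0_6 = 320
px1_6 = 390
py1_6 = 250
center_x_7 = 90
center_y_7 = 275
radius_7 = 50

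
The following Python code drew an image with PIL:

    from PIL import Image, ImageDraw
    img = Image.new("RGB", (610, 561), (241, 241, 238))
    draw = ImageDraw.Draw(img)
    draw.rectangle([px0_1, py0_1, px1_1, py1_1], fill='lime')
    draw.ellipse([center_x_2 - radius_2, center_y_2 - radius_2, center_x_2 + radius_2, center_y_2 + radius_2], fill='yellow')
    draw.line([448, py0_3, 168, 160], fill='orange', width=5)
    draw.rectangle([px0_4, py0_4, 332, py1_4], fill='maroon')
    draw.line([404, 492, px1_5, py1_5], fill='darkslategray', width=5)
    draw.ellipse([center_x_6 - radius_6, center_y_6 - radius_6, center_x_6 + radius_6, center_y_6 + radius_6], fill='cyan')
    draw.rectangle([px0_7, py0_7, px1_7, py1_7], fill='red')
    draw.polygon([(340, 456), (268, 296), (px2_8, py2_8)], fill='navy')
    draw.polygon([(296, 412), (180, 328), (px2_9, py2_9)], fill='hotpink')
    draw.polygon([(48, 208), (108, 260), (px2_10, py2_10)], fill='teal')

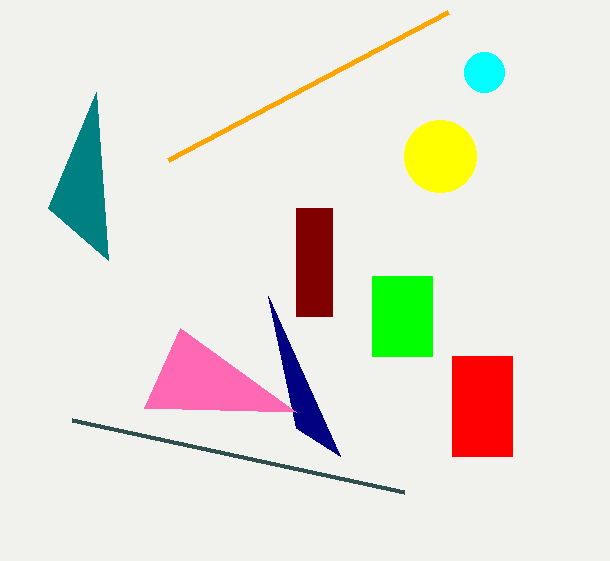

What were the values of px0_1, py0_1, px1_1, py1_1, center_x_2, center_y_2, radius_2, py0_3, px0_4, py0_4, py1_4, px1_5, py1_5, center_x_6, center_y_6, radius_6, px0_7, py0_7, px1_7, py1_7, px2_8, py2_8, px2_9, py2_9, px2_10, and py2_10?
px0_1 = 372, py0_1 = 276, px1_1 = 432, py1_1 = 356, center_x_2 = 440, center_y_2 = 156, radius_2 = 36, py0_3 = 12, px0_4 = 296, py0_4 = 208, py1_4 = 316, px1_5 = 72, py1_5 = 420, center_x_6 = 484, center_y_6 = 72, radius_6 = 20, px0_7 = 452, py0_7 = 356, px1_7 = 512, py1_7 = 456, px2_8 = 296, py2_8 = 428, px2_9 = 144, py2_9 = 408, px2_10 = 96, py2_10 = 92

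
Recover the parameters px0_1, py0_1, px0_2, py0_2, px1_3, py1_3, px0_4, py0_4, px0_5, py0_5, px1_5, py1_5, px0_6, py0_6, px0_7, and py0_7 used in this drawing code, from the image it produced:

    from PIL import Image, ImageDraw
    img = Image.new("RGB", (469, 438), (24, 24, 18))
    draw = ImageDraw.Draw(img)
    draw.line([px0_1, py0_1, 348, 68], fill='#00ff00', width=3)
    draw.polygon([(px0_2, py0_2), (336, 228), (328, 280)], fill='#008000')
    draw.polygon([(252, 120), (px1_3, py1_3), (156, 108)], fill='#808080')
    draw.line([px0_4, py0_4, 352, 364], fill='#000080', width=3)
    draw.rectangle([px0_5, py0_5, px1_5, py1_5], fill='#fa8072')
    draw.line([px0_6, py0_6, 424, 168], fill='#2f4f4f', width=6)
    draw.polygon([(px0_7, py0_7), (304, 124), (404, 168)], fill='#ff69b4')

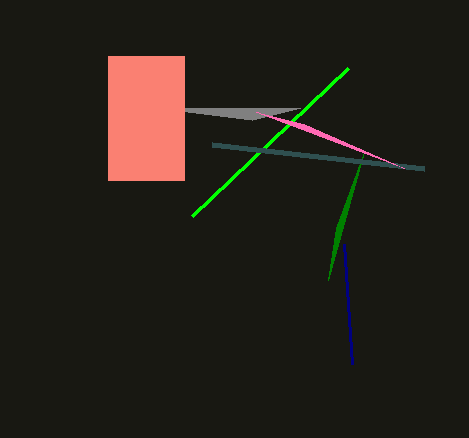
px0_1 = 192; py0_1 = 216; px0_2 = 364; py0_2 = 152; px1_3 = 300; py1_3 = 108; px0_4 = 344; py0_4 = 244; px0_5 = 108; py0_5 = 56; px1_5 = 184; py1_5 = 180; px0_6 = 212; py0_6 = 144; px0_7 = 256; py0_7 = 112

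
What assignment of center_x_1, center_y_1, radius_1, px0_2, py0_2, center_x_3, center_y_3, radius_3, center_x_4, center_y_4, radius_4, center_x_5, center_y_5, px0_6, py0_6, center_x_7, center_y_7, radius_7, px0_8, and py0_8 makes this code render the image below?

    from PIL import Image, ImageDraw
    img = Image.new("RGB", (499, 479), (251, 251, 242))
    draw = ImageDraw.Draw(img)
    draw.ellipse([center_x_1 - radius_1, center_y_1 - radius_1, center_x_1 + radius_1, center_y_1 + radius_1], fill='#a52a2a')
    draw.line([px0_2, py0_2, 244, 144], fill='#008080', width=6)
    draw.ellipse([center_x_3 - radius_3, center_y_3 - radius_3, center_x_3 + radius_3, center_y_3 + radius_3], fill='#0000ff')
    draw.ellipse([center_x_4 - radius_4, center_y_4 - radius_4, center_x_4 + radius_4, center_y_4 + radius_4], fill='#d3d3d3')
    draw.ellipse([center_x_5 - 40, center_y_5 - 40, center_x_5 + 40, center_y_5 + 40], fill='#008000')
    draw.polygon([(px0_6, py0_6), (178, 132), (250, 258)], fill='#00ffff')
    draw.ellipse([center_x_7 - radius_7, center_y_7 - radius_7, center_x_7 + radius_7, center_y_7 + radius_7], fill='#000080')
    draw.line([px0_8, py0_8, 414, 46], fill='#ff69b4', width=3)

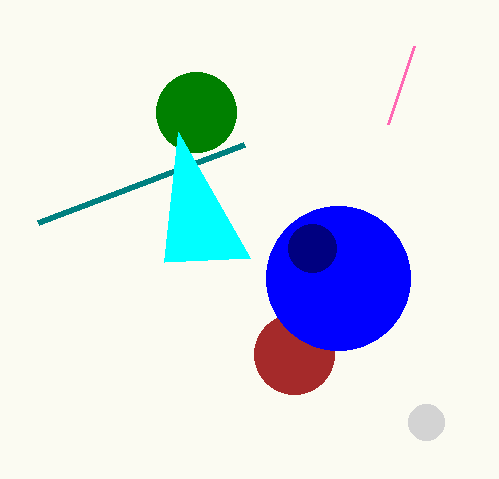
center_x_1 = 294; center_y_1 = 354; radius_1 = 40; px0_2 = 38; py0_2 = 222; center_x_3 = 338; center_y_3 = 278; radius_3 = 72; center_x_4 = 426; center_y_4 = 422; radius_4 = 18; center_x_5 = 196; center_y_5 = 112; px0_6 = 164; py0_6 = 262; center_x_7 = 312; center_y_7 = 248; radius_7 = 24; px0_8 = 388; py0_8 = 124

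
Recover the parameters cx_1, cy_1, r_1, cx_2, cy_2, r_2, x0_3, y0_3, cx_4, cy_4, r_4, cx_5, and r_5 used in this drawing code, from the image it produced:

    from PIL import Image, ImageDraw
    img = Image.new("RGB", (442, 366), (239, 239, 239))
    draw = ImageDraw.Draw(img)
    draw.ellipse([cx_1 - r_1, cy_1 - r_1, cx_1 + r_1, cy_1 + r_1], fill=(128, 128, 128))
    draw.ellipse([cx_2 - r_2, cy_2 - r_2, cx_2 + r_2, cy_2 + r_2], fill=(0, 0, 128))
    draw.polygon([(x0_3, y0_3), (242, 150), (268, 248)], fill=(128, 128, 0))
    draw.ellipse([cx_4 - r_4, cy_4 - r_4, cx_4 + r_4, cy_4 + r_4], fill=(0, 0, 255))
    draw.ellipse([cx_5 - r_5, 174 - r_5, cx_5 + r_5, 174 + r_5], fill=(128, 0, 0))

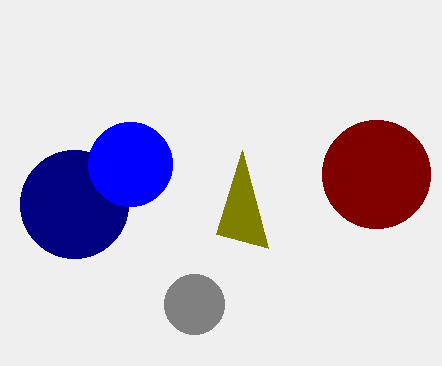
cx_1 = 194
cy_1 = 304
r_1 = 30
cx_2 = 74
cy_2 = 204
r_2 = 54
x0_3 = 216
y0_3 = 234
cx_4 = 130
cy_4 = 164
r_4 = 42
cx_5 = 376
r_5 = 54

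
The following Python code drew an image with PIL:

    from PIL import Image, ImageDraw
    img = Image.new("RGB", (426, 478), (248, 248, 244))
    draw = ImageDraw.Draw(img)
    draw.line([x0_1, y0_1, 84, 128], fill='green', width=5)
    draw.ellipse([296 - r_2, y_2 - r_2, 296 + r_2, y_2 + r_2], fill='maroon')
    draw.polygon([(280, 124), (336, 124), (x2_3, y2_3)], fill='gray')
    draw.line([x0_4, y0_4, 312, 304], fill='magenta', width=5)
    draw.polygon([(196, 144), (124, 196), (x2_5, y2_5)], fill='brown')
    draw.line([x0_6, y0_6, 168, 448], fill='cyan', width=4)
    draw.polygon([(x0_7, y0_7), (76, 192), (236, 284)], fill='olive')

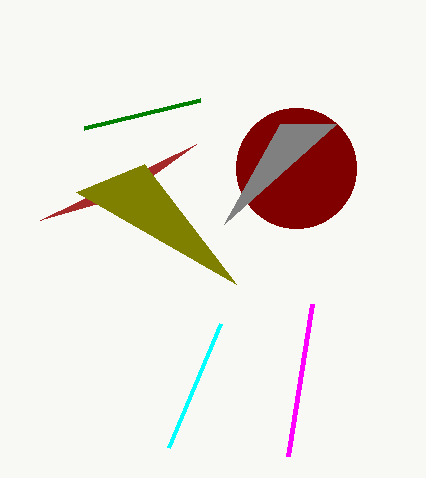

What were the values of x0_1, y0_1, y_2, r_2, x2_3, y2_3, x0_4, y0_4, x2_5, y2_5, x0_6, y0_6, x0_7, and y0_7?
x0_1 = 200; y0_1 = 100; y_2 = 168; r_2 = 60; x2_3 = 224; y2_3 = 224; x0_4 = 288; y0_4 = 456; x2_5 = 40; y2_5 = 220; x0_6 = 220; y0_6 = 324; x0_7 = 144; y0_7 = 164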